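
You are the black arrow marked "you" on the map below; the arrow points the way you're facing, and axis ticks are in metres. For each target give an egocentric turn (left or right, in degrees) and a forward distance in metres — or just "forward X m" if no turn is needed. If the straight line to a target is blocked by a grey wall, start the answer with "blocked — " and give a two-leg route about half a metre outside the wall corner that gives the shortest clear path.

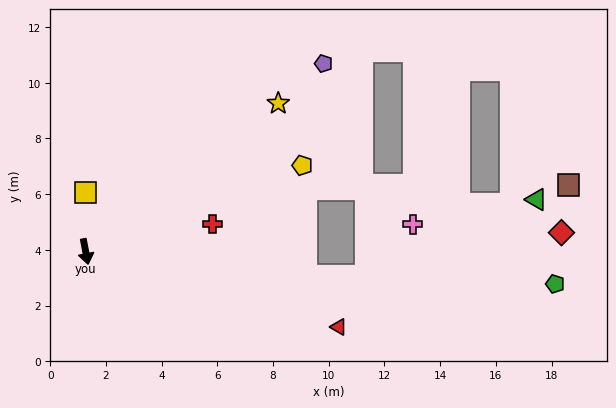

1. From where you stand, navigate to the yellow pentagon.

turn left 101°, forward 8.4 m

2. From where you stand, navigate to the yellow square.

turn left 169°, forward 2.1 m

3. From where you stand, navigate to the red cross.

turn left 91°, forward 4.7 m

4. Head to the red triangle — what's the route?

turn left 63°, forward 9.5 m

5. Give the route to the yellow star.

turn left 117°, forward 8.7 m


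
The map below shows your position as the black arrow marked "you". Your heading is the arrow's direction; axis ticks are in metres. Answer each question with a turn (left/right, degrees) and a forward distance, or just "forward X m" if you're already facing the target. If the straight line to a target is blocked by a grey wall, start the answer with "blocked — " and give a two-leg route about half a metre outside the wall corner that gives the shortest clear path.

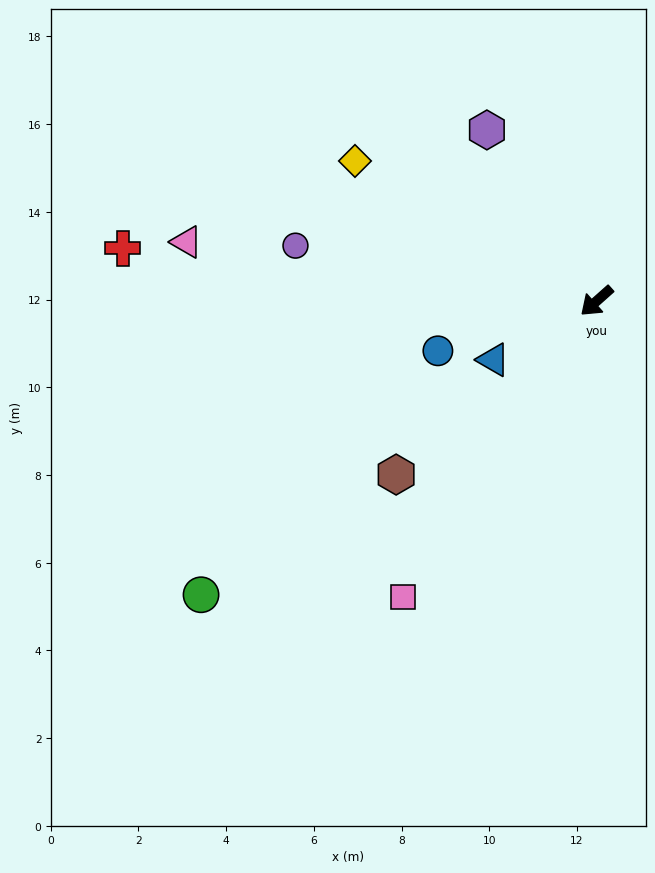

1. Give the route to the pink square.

turn left 15°, forward 8.1 m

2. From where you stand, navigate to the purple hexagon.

turn right 99°, forward 4.6 m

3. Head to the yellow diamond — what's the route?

turn right 72°, forward 6.4 m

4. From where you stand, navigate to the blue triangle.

turn right 12°, forward 2.7 m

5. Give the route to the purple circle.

turn right 52°, forward 7.0 m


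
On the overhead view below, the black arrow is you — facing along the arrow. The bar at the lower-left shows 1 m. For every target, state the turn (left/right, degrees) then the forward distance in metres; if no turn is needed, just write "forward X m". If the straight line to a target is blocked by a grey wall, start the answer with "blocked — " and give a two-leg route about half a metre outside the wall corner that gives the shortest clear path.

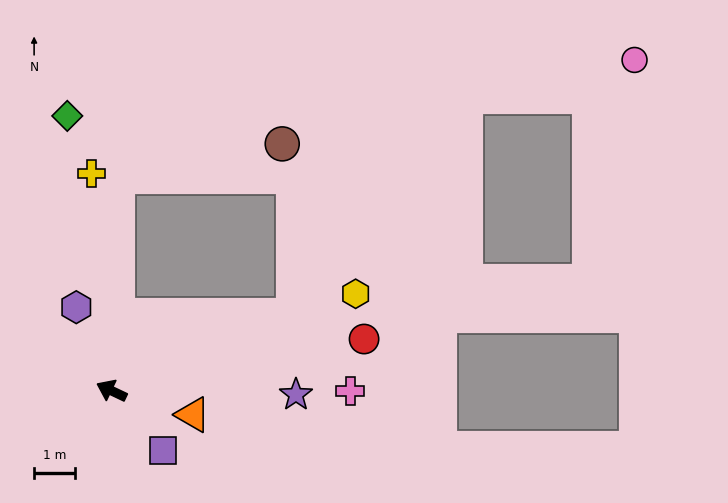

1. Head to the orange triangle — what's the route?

turn right 171°, forward 2.1 m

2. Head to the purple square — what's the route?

turn left 156°, forward 1.9 m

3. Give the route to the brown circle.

blocked — turn right 66°, forward 5.3 m, then turn right 77°, forward 4.1 m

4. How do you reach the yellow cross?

turn right 59°, forward 5.4 m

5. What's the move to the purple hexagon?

turn right 42°, forward 2.2 m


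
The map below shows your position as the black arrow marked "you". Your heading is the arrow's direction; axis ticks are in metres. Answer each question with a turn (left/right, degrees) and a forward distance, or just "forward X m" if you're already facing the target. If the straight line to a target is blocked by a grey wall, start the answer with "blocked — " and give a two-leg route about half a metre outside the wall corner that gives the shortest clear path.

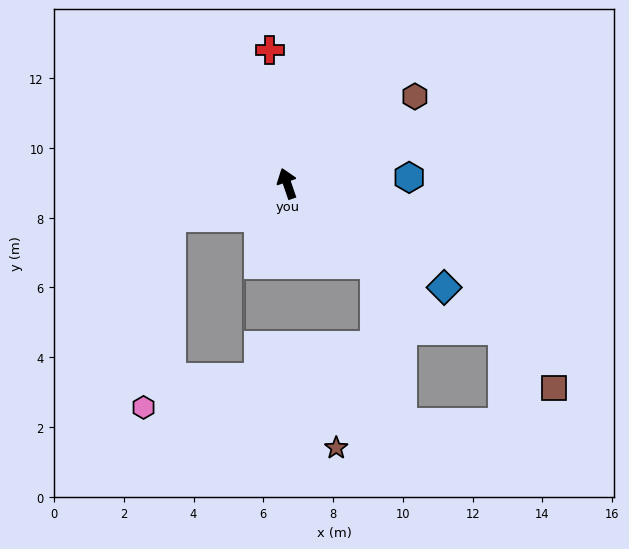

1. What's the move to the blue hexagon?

turn right 106°, forward 3.5 m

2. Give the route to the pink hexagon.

blocked — turn left 87°, forward 3.4 m, then turn left 66°, forward 5.5 m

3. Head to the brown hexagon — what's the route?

turn right 75°, forward 4.4 m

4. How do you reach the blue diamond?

turn right 142°, forward 5.4 m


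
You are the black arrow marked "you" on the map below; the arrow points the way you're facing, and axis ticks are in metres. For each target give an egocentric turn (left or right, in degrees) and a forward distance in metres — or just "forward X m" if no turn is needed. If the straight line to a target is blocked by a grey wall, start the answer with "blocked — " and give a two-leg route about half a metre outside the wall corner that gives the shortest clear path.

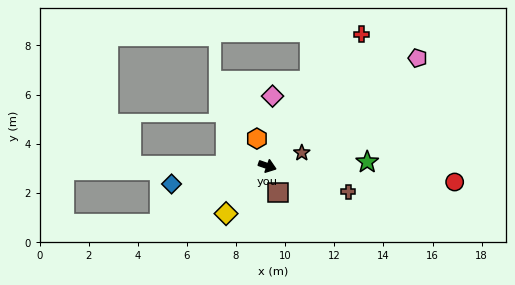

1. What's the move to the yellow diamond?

turn right 112°, forward 2.6 m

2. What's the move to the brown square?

turn right 49°, forward 1.2 m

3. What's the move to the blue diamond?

turn right 150°, forward 4.0 m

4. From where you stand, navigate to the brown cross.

forward 3.5 m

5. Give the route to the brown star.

turn left 40°, forward 1.5 m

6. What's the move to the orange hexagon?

turn left 130°, forward 1.2 m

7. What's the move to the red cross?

turn left 74°, forward 6.6 m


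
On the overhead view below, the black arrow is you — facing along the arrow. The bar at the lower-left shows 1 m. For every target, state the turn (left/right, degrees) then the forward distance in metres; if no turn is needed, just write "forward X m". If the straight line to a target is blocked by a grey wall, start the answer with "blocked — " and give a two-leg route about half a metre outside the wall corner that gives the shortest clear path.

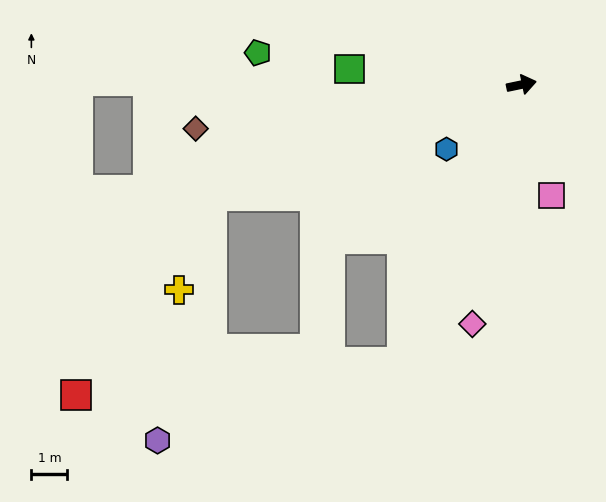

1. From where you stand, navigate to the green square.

turn left 163°, forward 4.8 m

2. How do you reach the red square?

blocked — turn right 172°, forward 9.2 m, then turn left 36°, forward 6.7 m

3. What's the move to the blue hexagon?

turn right 151°, forward 2.7 m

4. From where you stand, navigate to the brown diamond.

turn left 176°, forward 9.1 m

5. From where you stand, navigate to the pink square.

turn right 87°, forward 3.2 m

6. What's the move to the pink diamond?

turn right 113°, forward 6.8 m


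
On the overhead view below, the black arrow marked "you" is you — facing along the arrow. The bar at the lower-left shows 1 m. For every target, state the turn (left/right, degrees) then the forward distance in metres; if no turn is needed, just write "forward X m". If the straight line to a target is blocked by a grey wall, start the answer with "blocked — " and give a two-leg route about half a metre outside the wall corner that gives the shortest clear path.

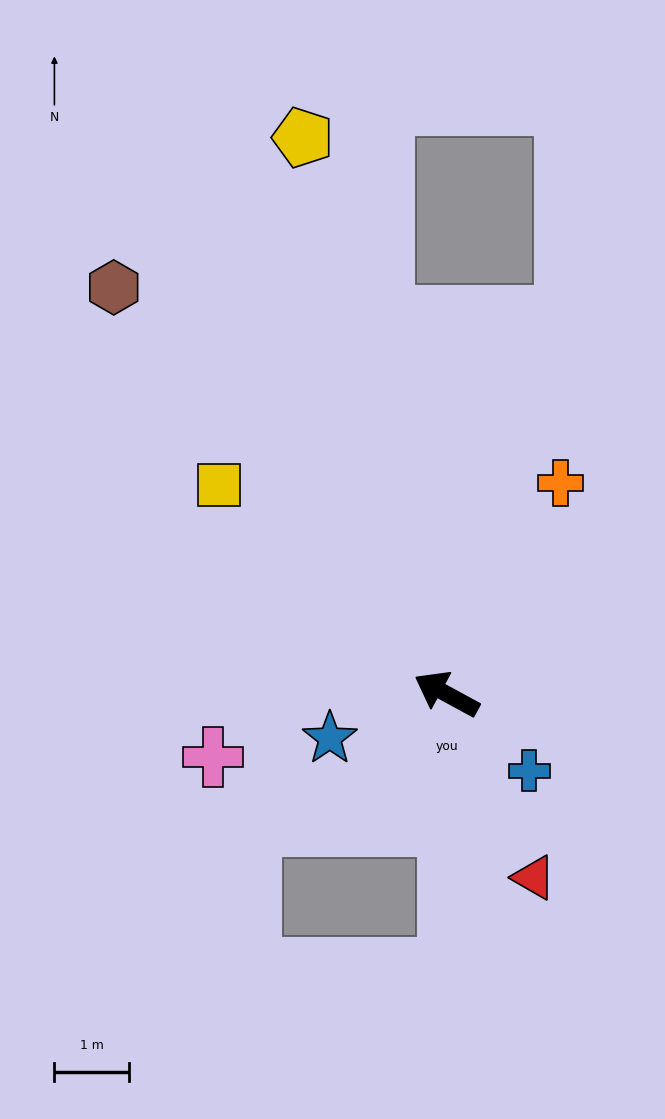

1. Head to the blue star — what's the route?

turn left 49°, forward 1.7 m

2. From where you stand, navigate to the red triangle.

turn left 144°, forward 2.7 m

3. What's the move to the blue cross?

turn left 166°, forward 1.5 m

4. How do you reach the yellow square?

turn right 14°, forward 4.2 m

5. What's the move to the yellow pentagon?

turn right 47°, forward 7.7 m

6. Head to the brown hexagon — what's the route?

turn right 22°, forward 7.1 m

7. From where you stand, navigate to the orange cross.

turn right 90°, forward 3.2 m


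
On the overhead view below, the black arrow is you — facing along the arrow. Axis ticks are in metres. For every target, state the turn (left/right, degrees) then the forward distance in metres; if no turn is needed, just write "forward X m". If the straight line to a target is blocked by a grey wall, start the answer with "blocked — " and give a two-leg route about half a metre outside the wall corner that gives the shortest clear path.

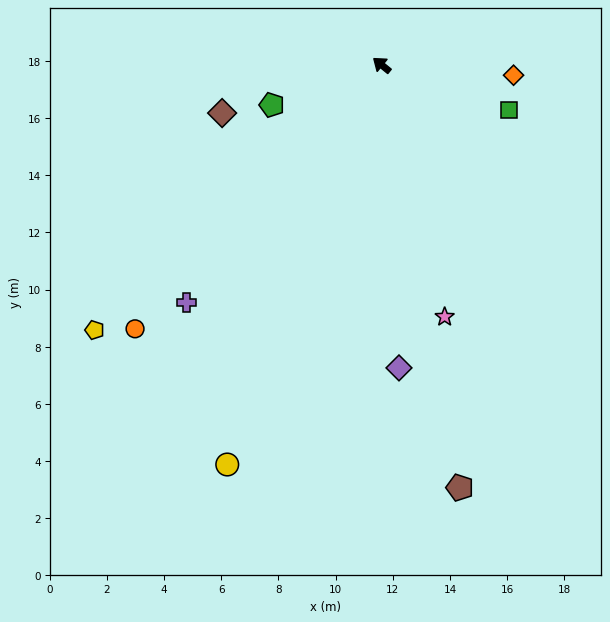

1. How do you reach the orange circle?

turn left 86°, forward 12.6 m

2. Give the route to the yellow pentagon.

turn left 82°, forward 13.7 m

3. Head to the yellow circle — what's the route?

turn left 108°, forward 15.0 m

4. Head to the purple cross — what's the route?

turn left 90°, forward 10.8 m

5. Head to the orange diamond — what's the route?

turn right 145°, forward 4.6 m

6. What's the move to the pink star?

turn left 143°, forward 9.1 m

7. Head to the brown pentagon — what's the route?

turn left 140°, forward 15.0 m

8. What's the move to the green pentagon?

turn left 59°, forward 4.1 m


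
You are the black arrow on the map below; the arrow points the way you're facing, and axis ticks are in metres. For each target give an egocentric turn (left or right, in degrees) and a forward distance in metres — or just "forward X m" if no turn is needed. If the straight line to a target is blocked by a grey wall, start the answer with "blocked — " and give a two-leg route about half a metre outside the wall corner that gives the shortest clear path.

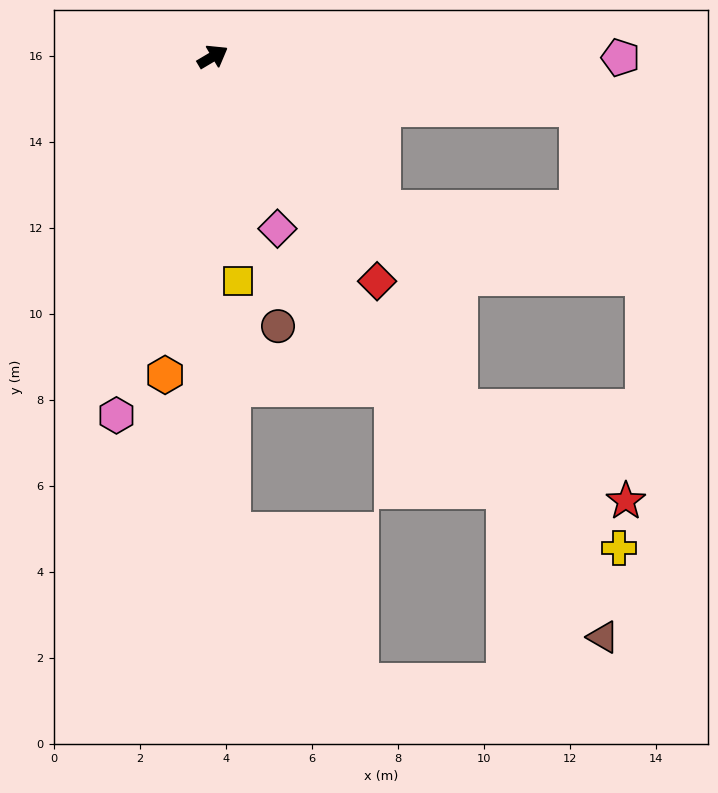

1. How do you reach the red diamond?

turn right 84°, forward 6.5 m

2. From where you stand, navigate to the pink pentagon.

turn right 31°, forward 9.5 m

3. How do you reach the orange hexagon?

turn right 129°, forward 7.5 m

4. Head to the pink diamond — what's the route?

turn right 100°, forward 4.3 m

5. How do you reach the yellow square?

turn right 114°, forward 5.2 m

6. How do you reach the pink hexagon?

turn right 136°, forward 8.6 m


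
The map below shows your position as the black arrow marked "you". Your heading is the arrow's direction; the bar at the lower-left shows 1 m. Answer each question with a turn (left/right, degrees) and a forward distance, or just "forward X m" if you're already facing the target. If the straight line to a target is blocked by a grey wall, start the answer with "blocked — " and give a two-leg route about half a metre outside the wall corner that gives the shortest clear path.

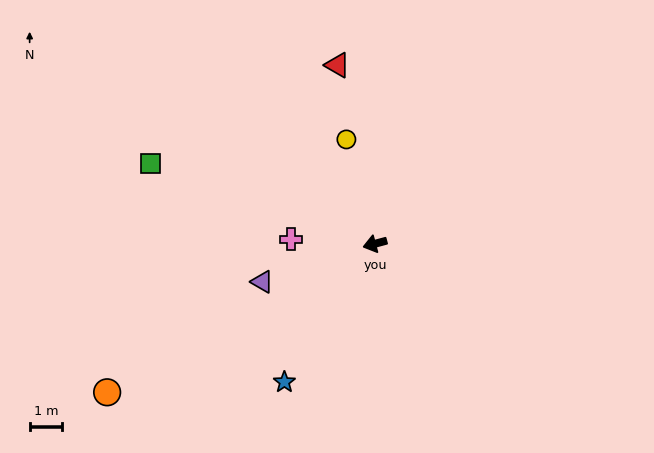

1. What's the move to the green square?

turn right 35°, forward 7.3 m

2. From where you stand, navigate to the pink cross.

turn right 18°, forward 2.6 m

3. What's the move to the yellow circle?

turn right 90°, forward 3.3 m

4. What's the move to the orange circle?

turn left 14°, forward 9.4 m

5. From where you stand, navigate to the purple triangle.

turn left 4°, forward 3.7 m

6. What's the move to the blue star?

turn left 42°, forward 5.1 m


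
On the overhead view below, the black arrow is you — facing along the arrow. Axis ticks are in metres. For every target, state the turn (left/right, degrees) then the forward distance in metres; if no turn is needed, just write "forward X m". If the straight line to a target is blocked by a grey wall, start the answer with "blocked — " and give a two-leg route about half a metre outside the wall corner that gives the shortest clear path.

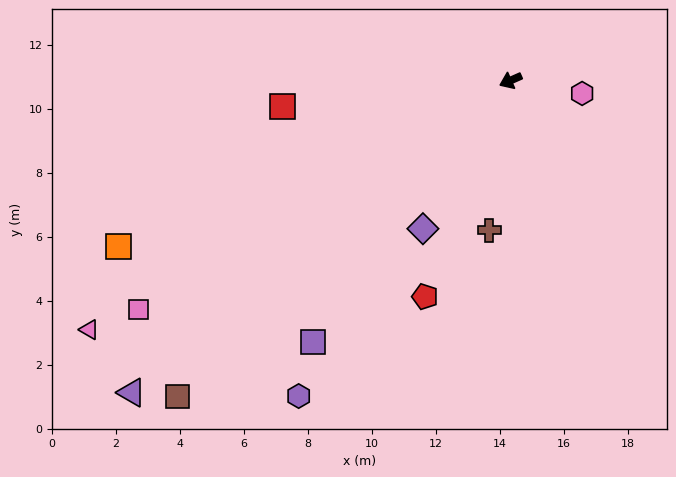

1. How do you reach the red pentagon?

turn left 45°, forward 7.3 m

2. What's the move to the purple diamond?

turn left 36°, forward 5.4 m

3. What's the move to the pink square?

turn left 8°, forward 13.6 m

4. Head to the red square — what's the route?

turn right 17°, forward 7.2 m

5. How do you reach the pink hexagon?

turn left 146°, forward 2.3 m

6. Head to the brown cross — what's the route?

turn left 58°, forward 4.7 m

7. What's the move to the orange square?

forward 13.3 m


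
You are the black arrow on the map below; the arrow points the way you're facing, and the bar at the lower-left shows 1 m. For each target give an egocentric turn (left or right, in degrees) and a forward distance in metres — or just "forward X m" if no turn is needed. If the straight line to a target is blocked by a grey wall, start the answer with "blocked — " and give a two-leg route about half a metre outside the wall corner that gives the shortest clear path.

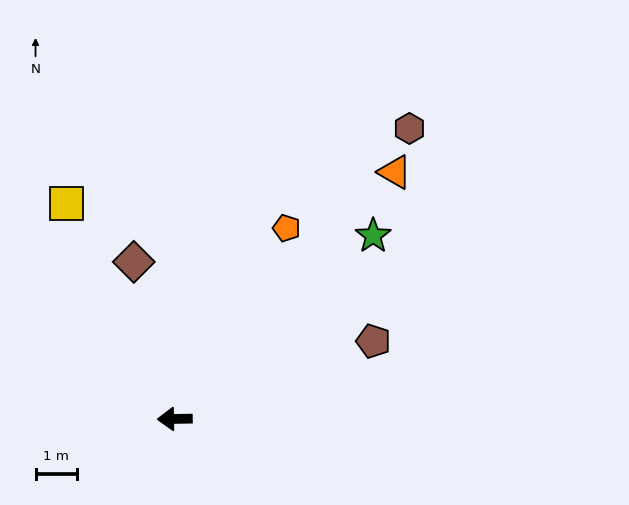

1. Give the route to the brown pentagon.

turn right 160°, forward 5.1 m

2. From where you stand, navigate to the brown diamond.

turn right 76°, forward 3.9 m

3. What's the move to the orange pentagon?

turn right 121°, forward 5.3 m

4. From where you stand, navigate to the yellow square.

turn right 64°, forward 5.8 m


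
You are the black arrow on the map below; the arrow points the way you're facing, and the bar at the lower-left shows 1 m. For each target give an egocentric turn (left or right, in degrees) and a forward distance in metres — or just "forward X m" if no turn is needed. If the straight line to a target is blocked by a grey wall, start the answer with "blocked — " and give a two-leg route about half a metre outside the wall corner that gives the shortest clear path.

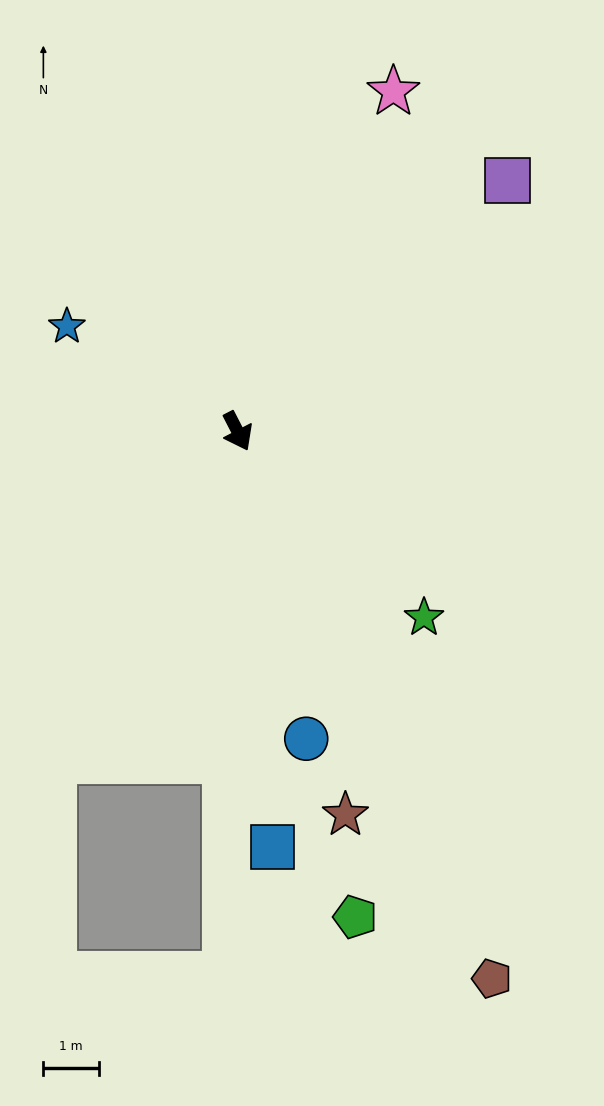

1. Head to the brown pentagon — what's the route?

turn right 2°, forward 10.8 m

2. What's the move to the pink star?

turn left 128°, forward 6.7 m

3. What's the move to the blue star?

turn right 149°, forward 3.6 m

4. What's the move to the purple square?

turn left 106°, forward 6.6 m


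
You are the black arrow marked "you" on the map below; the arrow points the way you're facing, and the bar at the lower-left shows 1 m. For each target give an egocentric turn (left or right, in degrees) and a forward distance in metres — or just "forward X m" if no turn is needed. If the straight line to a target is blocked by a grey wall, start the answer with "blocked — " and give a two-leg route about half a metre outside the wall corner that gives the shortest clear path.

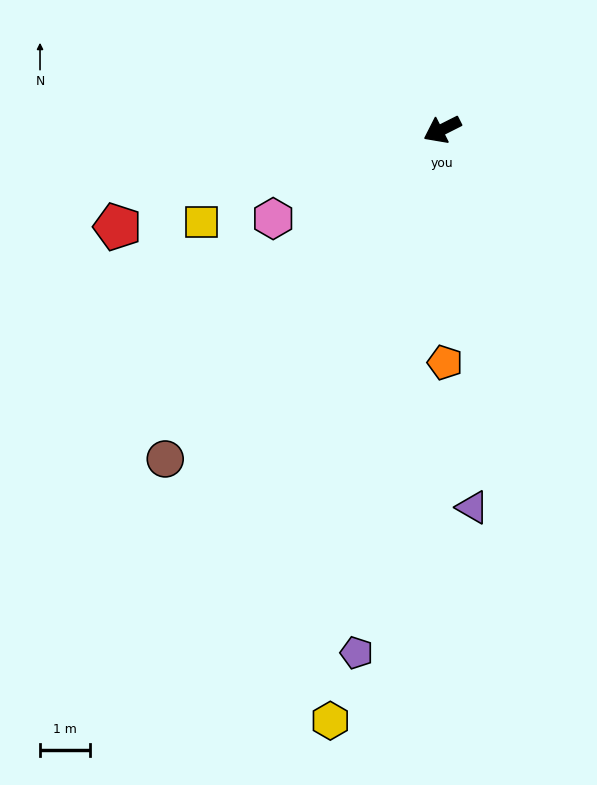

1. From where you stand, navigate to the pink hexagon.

forward 3.8 m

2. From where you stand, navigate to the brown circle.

turn left 23°, forward 8.6 m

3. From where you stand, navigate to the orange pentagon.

turn left 64°, forward 4.6 m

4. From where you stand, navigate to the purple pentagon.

turn left 54°, forward 10.5 m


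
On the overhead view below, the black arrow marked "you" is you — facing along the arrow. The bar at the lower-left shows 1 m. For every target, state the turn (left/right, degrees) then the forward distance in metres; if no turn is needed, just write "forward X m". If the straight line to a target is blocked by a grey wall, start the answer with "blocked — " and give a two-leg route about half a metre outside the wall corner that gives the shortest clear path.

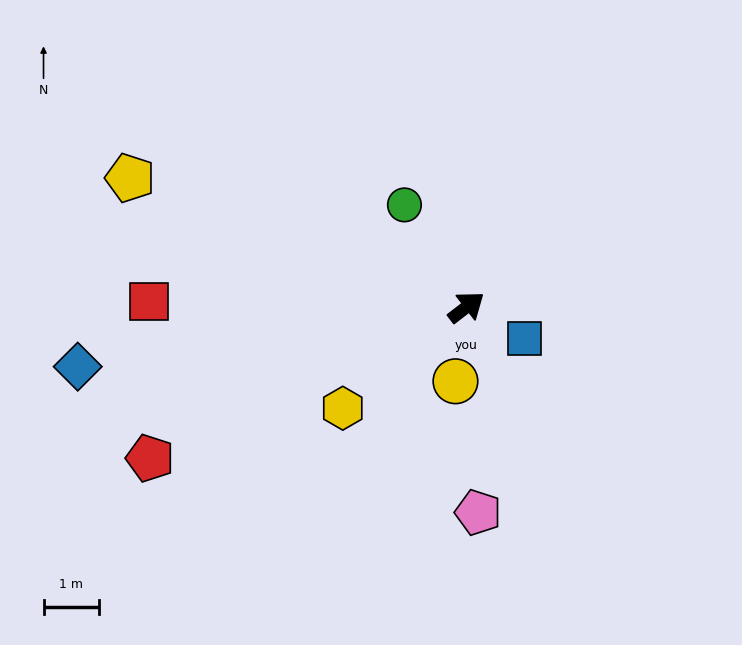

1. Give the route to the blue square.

turn right 66°, forward 1.2 m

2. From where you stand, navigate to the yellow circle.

turn right 136°, forward 1.3 m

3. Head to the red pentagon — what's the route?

turn left 168°, forward 6.3 m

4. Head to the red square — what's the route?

turn left 141°, forward 5.7 m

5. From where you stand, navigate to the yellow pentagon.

turn left 121°, forward 6.4 m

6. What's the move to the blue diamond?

turn left 151°, forward 7.0 m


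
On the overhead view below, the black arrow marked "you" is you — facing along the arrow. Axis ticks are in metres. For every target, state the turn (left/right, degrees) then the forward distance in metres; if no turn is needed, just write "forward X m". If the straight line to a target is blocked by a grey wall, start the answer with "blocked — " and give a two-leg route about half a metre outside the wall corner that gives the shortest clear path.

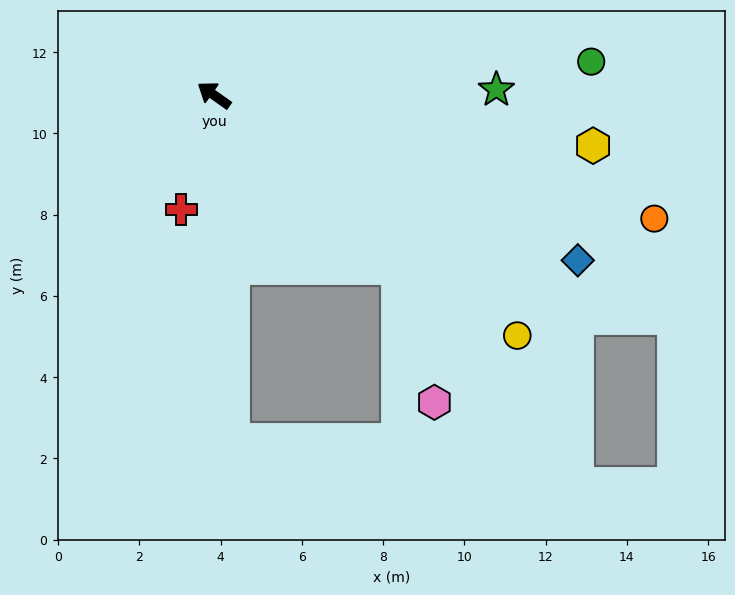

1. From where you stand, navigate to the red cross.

turn left 109°, forward 2.9 m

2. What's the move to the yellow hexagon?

turn right 152°, forward 9.4 m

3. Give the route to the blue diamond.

turn right 169°, forward 9.8 m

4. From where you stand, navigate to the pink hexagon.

blocked — turn left 172°, forward 6.2 m, then turn right 32°, forward 3.4 m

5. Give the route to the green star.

turn right 144°, forward 7.0 m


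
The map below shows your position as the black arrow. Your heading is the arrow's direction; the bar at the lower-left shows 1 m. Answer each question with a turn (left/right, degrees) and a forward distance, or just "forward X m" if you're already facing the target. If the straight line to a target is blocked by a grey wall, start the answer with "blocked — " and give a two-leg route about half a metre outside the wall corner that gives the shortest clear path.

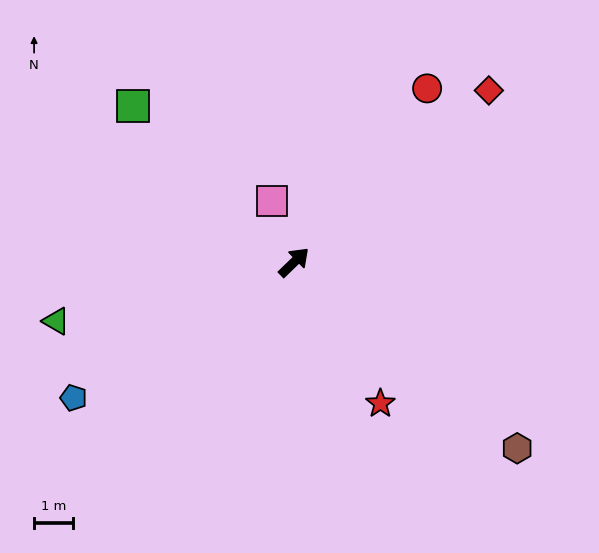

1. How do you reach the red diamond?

turn right 3°, forward 6.6 m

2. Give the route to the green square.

turn left 92°, forward 5.7 m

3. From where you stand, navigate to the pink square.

turn left 66°, forward 1.6 m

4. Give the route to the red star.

turn right 103°, forward 4.2 m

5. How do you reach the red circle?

turn left 8°, forward 5.6 m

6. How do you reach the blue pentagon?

turn left 168°, forward 6.6 m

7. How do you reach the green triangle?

turn left 150°, forward 6.2 m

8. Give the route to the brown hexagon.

turn right 84°, forward 7.4 m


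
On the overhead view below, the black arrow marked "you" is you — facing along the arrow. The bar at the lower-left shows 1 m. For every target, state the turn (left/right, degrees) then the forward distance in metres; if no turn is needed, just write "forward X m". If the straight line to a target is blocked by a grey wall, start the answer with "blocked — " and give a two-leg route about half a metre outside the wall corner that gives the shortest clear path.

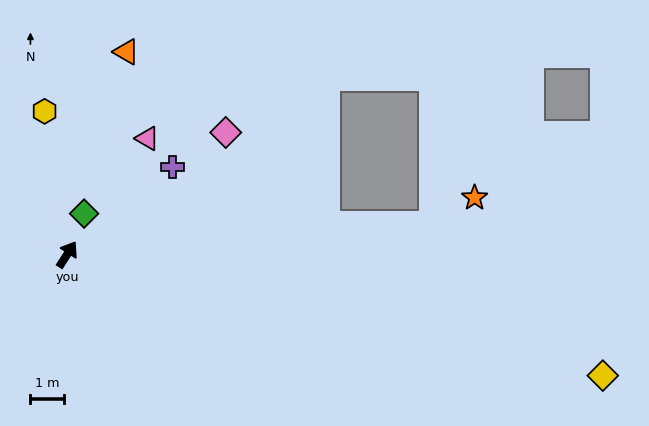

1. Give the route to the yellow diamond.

turn right 70°, forward 16.3 m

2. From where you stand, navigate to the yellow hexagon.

turn left 42°, forward 4.3 m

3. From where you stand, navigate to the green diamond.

turn left 10°, forward 1.3 m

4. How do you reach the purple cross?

turn right 18°, forward 4.1 m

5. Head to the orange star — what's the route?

blocked — turn right 53°, forward 10.9 m, then turn left 29°, forward 1.5 m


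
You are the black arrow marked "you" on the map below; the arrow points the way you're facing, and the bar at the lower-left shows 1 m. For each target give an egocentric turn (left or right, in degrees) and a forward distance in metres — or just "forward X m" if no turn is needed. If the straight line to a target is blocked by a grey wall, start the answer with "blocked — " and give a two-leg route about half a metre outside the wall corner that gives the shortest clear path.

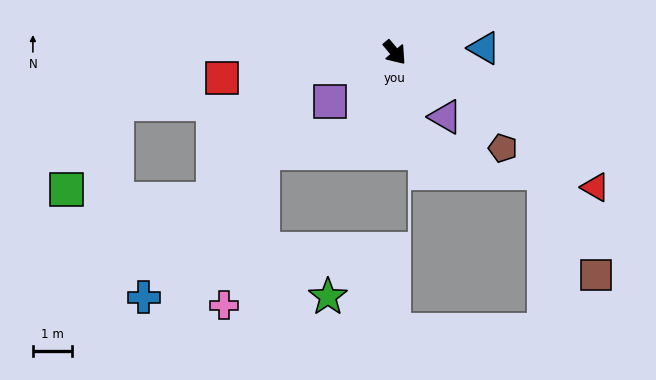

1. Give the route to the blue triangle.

turn left 53°, forward 2.3 m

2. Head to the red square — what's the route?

turn right 122°, forward 4.5 m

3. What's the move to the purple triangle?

forward 2.1 m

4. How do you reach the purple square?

turn right 93°, forward 2.1 m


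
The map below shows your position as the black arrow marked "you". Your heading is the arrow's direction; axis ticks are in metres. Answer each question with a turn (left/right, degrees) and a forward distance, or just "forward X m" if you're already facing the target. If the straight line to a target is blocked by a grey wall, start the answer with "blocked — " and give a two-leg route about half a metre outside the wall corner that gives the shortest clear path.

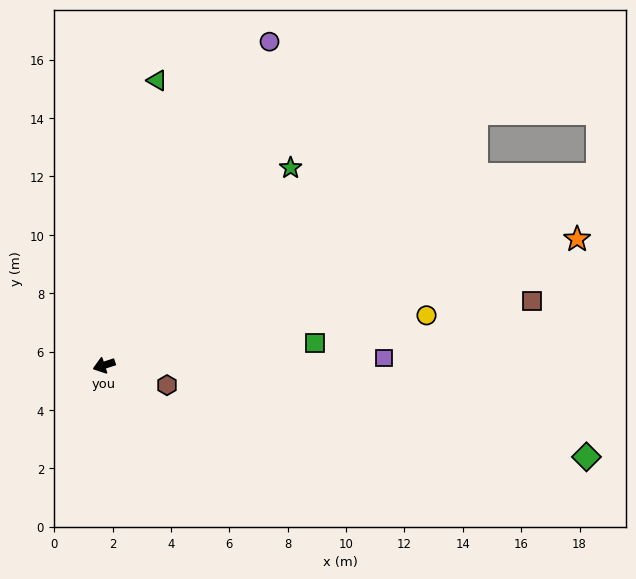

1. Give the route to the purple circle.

turn right 135°, forward 12.5 m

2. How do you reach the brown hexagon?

turn left 144°, forward 2.3 m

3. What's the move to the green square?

turn left 168°, forward 7.3 m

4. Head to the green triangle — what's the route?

turn right 119°, forward 9.9 m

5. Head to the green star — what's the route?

turn right 151°, forward 9.3 m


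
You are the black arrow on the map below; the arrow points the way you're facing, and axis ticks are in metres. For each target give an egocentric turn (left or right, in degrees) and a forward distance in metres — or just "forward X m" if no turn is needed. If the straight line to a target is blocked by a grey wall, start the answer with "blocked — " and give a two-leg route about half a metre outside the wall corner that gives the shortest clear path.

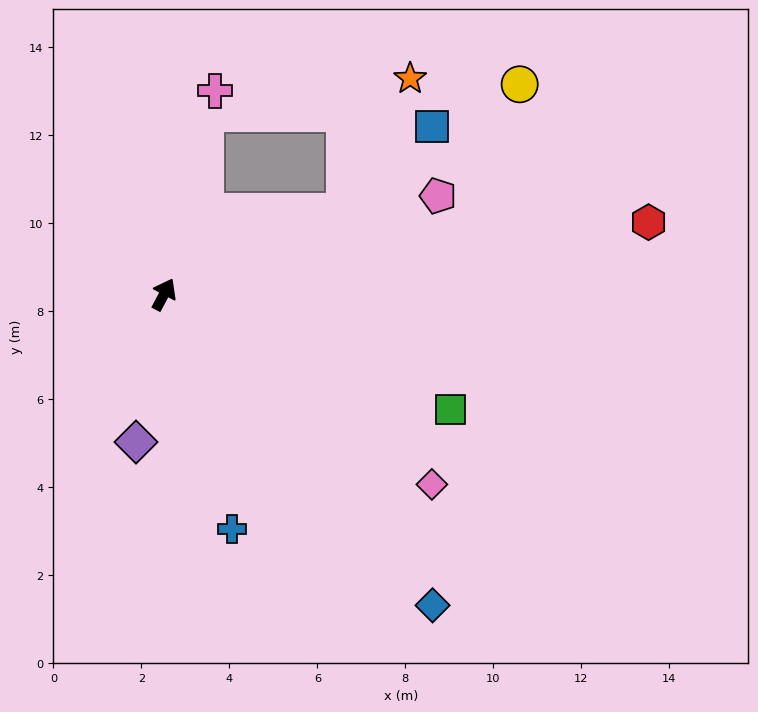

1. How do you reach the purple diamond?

turn right 163°, forward 3.4 m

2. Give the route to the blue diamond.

turn right 111°, forward 9.3 m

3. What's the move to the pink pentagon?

turn right 42°, forward 6.6 m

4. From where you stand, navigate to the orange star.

blocked — turn right 37°, forward 4.5 m, then turn left 39°, forward 3.4 m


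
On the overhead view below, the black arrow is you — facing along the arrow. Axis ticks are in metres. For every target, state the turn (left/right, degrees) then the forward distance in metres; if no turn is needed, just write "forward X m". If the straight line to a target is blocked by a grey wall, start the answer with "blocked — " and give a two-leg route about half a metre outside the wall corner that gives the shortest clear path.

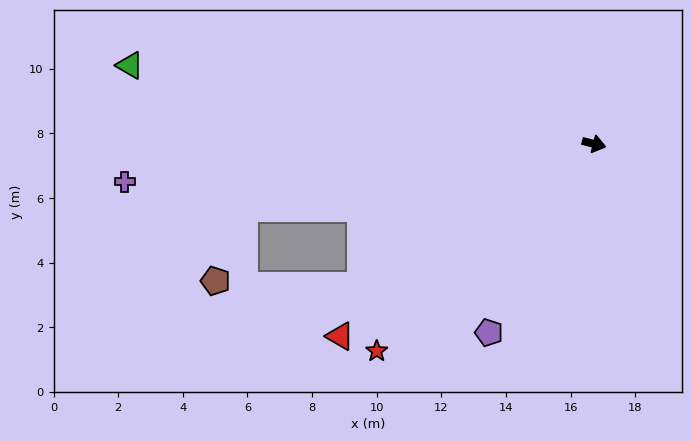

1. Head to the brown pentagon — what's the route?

blocked — turn right 155°, forward 11.0 m, then turn left 57°, forward 2.4 m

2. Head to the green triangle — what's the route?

turn right 175°, forward 14.6 m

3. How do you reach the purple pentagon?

turn right 105°, forward 6.7 m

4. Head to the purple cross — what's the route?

turn right 161°, forward 14.6 m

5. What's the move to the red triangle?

turn right 129°, forward 9.9 m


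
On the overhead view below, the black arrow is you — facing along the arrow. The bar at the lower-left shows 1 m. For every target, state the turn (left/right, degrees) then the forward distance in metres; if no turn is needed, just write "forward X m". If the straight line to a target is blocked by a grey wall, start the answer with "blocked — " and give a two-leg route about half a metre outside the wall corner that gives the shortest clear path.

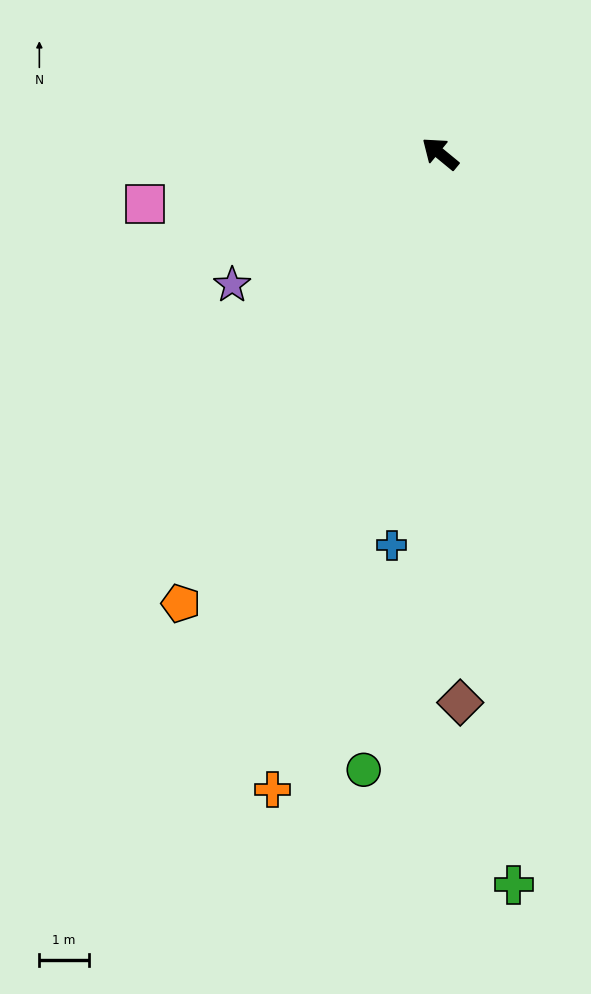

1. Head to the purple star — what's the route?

turn left 72°, forward 5.0 m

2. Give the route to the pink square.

turn left 49°, forward 6.1 m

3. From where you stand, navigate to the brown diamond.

turn left 132°, forward 11.1 m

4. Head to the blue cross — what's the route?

turn left 122°, forward 8.0 m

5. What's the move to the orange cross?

turn left 115°, forward 13.3 m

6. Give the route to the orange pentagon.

turn left 99°, forward 10.5 m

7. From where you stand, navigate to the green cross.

turn left 135°, forward 14.9 m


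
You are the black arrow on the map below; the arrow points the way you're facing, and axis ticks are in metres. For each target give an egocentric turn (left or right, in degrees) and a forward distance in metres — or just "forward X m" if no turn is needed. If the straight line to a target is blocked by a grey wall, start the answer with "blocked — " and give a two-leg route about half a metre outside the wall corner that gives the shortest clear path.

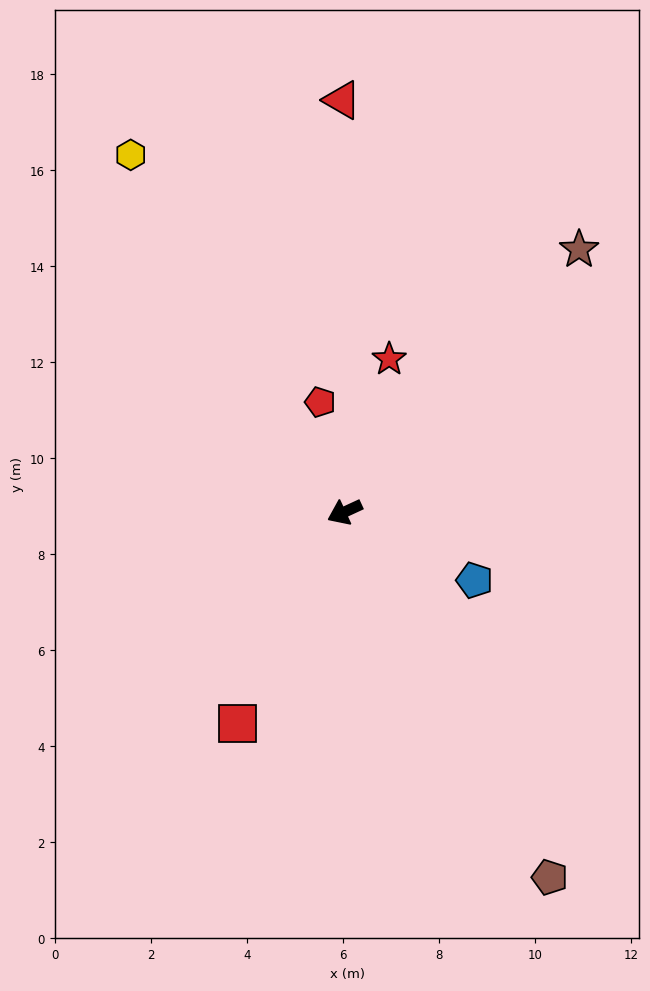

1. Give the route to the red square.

turn left 38°, forward 4.9 m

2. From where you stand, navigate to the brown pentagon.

turn left 95°, forward 8.7 m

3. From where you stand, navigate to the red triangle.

turn right 114°, forward 8.6 m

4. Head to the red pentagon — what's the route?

turn right 102°, forward 2.3 m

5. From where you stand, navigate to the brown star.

turn right 157°, forward 7.3 m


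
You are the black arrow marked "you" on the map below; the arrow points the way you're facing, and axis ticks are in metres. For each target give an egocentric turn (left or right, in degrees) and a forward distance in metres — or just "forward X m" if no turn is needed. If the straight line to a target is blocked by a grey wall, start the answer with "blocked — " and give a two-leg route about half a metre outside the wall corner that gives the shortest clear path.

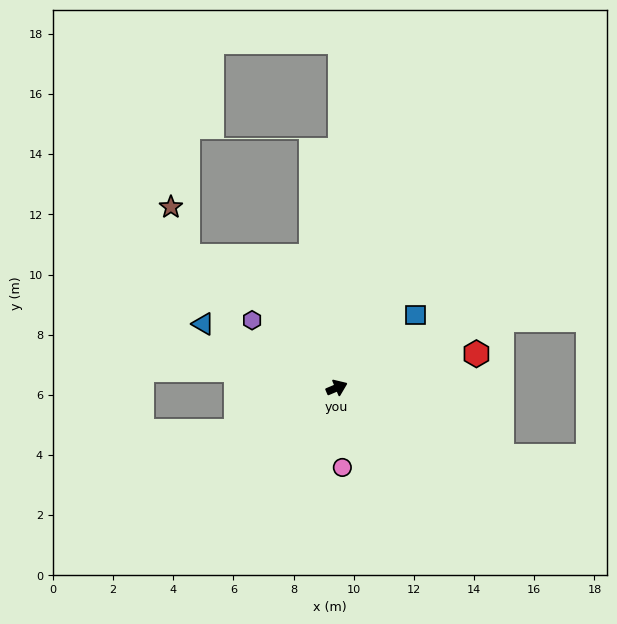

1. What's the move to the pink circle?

turn right 109°, forward 2.7 m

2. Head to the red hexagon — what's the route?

turn right 9°, forward 4.8 m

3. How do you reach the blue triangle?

turn left 131°, forward 4.9 m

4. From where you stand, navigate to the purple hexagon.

turn left 118°, forward 3.6 m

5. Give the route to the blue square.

turn left 20°, forward 3.6 m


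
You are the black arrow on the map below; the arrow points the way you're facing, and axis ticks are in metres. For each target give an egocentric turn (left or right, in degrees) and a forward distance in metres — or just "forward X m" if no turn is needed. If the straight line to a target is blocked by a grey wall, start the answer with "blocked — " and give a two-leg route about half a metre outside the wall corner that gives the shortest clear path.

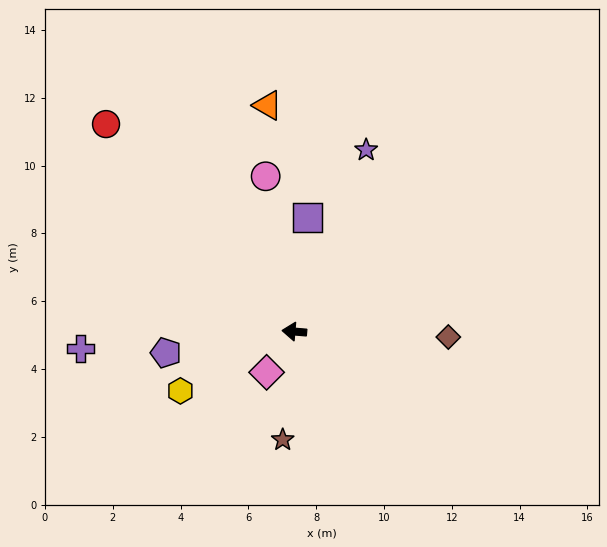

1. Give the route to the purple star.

turn right 107°, forward 5.8 m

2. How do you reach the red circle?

turn right 43°, forward 8.3 m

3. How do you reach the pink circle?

turn right 75°, forward 4.7 m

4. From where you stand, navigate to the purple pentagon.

turn left 14°, forward 3.8 m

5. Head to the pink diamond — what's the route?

turn left 61°, forward 1.5 m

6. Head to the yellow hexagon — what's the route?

turn left 32°, forward 3.8 m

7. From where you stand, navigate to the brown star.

turn left 89°, forward 3.2 m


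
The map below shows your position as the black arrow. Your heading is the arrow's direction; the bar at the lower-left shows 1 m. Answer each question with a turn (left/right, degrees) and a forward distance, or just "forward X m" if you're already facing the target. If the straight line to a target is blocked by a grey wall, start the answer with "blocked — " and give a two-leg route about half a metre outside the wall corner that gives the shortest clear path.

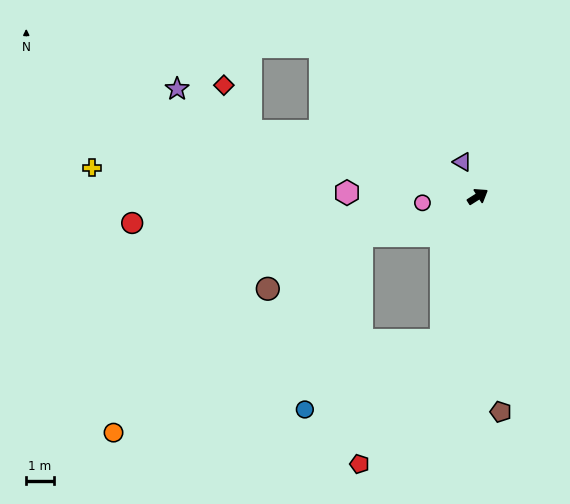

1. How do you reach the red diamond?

blocked — turn left 132°, forward 8.5 m, then turn right 44°, forward 1.9 m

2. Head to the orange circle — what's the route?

blocked — turn right 137°, forward 5.4 m, then turn right 60°, forward 12.3 m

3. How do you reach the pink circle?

turn left 154°, forward 2.0 m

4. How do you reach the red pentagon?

blocked — turn right 137°, forward 5.4 m, then turn right 19°, forward 5.4 m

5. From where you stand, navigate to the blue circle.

blocked — turn right 137°, forward 5.4 m, then turn right 48°, forward 5.5 m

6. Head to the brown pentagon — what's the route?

turn right 116°, forward 7.8 m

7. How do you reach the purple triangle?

turn left 82°, forward 1.4 m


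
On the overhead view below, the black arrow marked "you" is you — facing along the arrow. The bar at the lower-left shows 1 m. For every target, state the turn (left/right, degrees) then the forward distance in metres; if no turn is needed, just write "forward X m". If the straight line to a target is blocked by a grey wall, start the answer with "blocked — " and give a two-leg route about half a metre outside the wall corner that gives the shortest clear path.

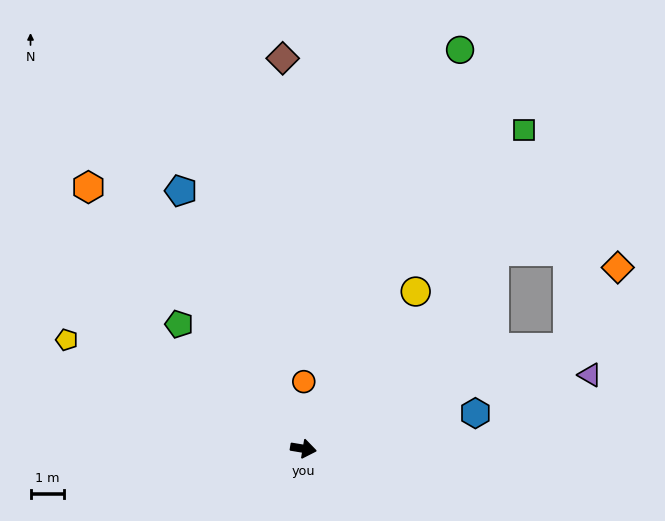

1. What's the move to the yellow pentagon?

turn left 165°, forward 7.7 m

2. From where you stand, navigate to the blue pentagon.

turn left 125°, forward 8.4 m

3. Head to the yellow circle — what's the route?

turn left 64°, forward 5.7 m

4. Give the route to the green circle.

turn left 78°, forward 12.6 m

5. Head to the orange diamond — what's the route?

blocked — turn left 30°, forward 8.3 m, then turn left 37°, forward 2.8 m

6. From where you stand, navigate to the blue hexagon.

turn left 21°, forward 5.2 m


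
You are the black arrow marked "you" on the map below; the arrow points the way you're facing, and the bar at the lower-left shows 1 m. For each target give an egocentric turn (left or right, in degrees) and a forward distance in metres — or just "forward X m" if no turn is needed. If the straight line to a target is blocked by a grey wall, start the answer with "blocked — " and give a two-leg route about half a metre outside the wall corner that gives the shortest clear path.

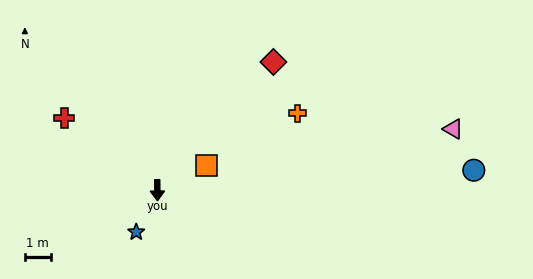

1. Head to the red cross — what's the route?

turn right 129°, forward 4.6 m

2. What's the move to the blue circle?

turn left 93°, forward 12.3 m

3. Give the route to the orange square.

turn left 116°, forward 2.1 m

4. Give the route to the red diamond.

turn left 137°, forward 6.7 m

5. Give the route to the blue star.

turn right 28°, forward 1.8 m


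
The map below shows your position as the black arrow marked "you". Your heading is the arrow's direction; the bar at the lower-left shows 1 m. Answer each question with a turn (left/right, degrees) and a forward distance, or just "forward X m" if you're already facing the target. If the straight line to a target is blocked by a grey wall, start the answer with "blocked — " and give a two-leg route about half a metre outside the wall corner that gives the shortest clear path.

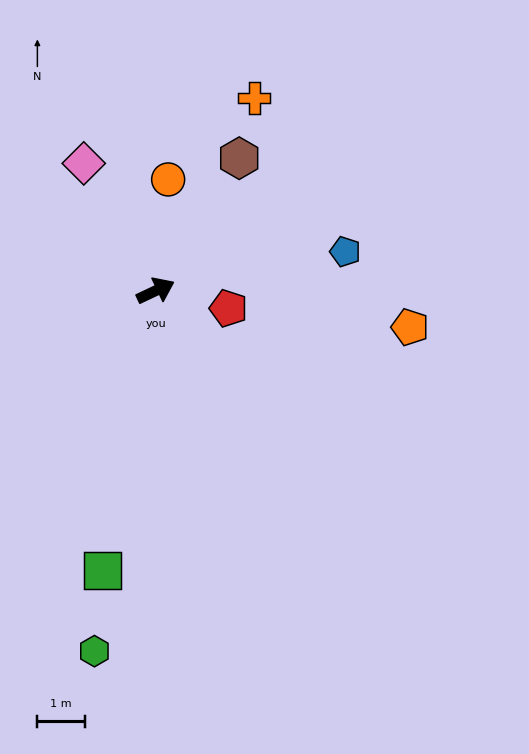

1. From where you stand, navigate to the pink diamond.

turn left 94°, forward 3.1 m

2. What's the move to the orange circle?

turn left 58°, forward 2.4 m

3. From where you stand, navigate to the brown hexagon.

turn left 32°, forward 3.3 m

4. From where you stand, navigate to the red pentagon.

turn right 39°, forward 1.6 m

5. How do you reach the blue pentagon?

turn right 14°, forward 4.1 m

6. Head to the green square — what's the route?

turn right 126°, forward 6.0 m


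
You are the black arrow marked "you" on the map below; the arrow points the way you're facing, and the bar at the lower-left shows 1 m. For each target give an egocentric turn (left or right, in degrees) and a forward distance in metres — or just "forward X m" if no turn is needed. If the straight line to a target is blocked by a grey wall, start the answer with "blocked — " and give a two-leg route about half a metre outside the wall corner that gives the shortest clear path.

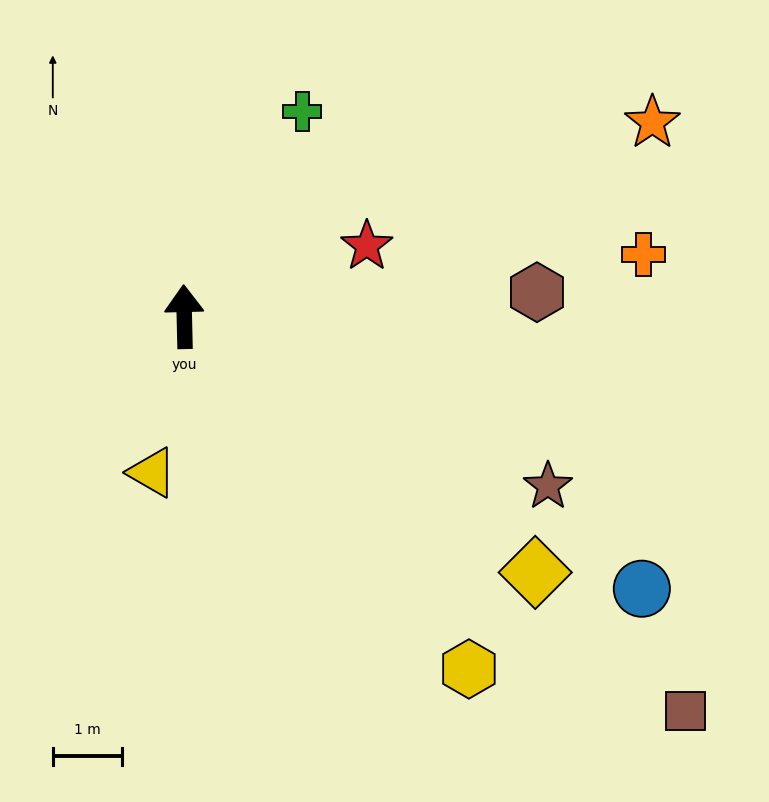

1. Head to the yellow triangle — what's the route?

turn left 167°, forward 2.3 m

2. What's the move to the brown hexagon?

turn right 87°, forward 5.1 m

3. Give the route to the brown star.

turn right 116°, forward 5.8 m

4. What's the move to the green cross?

turn right 31°, forward 3.4 m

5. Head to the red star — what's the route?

turn right 70°, forward 2.8 m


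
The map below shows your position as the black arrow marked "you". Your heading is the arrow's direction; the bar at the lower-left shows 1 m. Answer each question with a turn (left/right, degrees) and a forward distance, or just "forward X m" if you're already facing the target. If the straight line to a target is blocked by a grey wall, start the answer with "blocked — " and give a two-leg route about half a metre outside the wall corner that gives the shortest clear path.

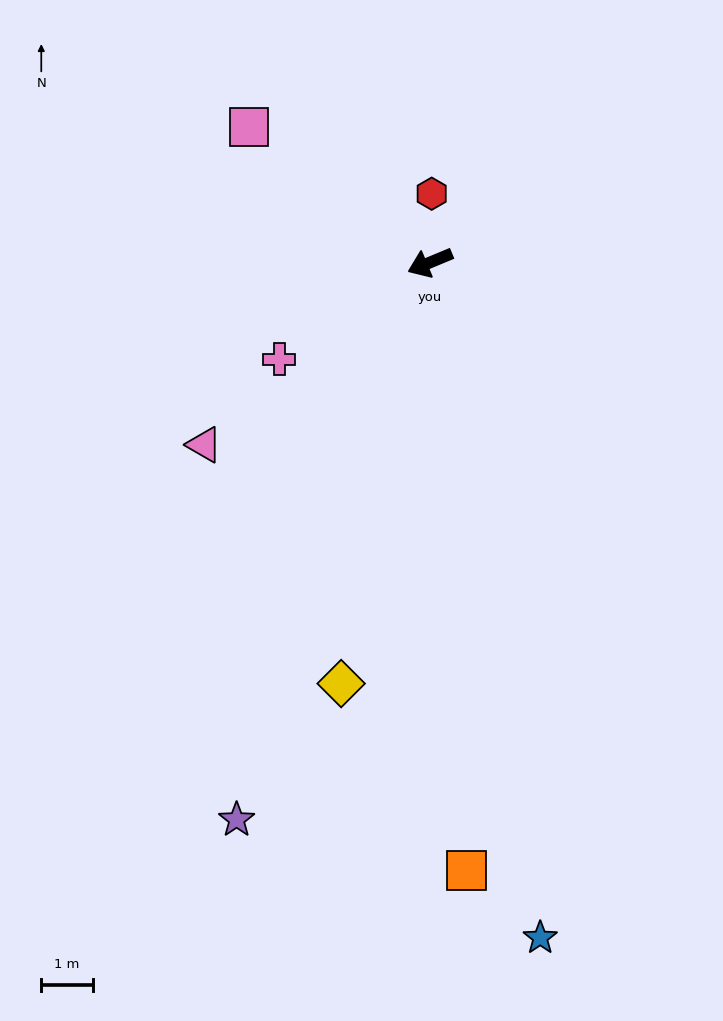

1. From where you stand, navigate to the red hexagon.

turn right 114°, forward 1.3 m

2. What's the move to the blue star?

turn left 77°, forward 13.3 m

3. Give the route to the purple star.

turn left 48°, forward 11.5 m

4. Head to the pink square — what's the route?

turn right 59°, forward 4.4 m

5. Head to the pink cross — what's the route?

turn left 10°, forward 3.5 m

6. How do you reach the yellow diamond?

turn left 56°, forward 8.4 m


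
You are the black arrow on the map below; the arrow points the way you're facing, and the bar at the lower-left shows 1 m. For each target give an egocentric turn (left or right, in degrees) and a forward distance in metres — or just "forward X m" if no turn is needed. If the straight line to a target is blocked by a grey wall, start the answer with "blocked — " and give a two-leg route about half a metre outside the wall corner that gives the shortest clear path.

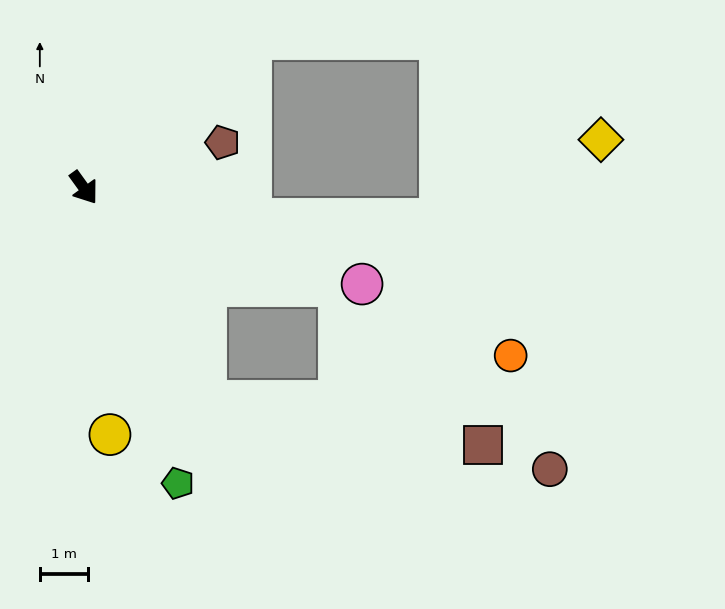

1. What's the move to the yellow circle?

turn right 30°, forward 5.1 m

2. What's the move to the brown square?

blocked — turn right 6°, forward 5.1 m, then turn left 51°, forward 5.8 m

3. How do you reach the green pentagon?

turn right 18°, forward 6.4 m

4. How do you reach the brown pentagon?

turn left 72°, forward 3.0 m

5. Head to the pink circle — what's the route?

turn left 35°, forward 6.1 m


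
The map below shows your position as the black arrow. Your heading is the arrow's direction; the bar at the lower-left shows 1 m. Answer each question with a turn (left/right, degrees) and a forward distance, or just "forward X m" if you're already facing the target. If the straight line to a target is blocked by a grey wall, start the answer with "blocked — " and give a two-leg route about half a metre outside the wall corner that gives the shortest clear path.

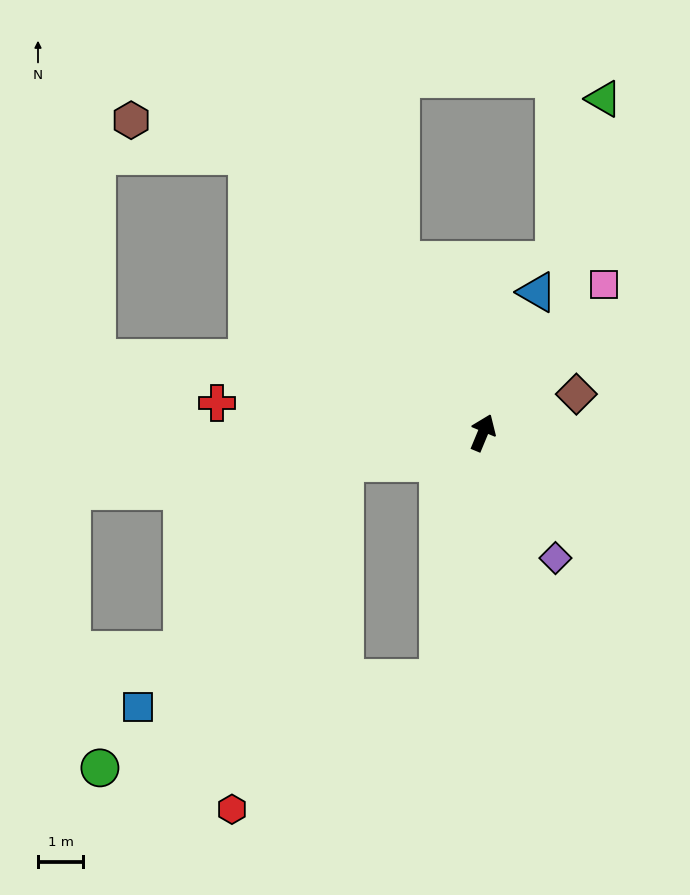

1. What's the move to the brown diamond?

turn right 45°, forward 2.2 m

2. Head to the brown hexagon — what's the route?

blocked — turn left 63°, forward 8.0 m, then turn left 33°, forward 2.7 m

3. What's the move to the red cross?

turn left 106°, forward 5.9 m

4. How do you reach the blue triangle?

forward 3.3 m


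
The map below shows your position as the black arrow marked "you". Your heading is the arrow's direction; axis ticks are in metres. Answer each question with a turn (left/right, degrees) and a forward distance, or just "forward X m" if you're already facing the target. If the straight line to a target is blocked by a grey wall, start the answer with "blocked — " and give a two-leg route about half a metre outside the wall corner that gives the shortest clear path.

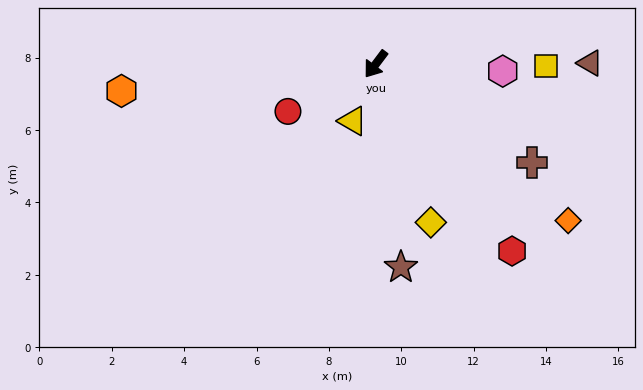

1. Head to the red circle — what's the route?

turn right 25°, forward 2.8 m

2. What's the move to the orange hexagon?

turn right 47°, forward 7.1 m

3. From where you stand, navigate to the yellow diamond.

turn left 56°, forward 4.6 m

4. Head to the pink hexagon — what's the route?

turn left 124°, forward 3.5 m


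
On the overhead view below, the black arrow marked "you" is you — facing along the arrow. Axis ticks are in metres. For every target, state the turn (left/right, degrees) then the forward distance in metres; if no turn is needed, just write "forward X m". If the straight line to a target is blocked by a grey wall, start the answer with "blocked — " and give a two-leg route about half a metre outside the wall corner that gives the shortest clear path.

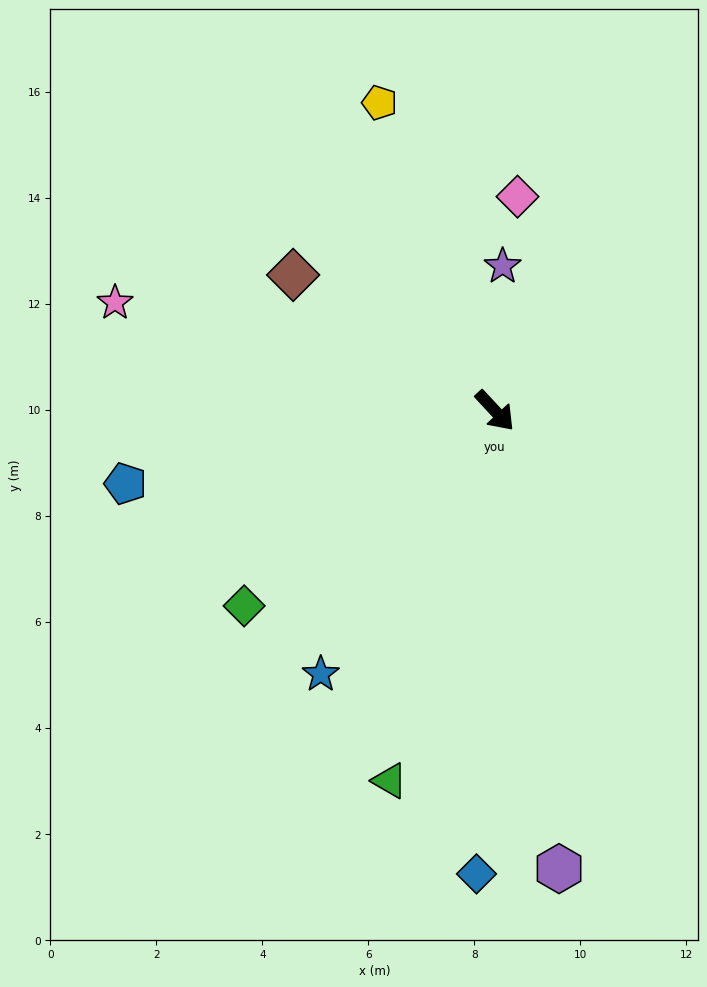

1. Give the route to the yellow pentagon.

turn left 158°, forward 6.2 m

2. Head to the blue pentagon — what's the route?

turn right 122°, forward 7.1 m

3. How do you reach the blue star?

turn right 76°, forward 6.0 m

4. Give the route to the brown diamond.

turn right 167°, forward 4.6 m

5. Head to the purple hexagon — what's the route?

turn right 35°, forward 8.7 m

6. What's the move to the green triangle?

turn right 59°, forward 7.3 m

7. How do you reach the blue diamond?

turn right 45°, forward 8.7 m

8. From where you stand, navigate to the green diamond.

turn right 95°, forward 6.0 m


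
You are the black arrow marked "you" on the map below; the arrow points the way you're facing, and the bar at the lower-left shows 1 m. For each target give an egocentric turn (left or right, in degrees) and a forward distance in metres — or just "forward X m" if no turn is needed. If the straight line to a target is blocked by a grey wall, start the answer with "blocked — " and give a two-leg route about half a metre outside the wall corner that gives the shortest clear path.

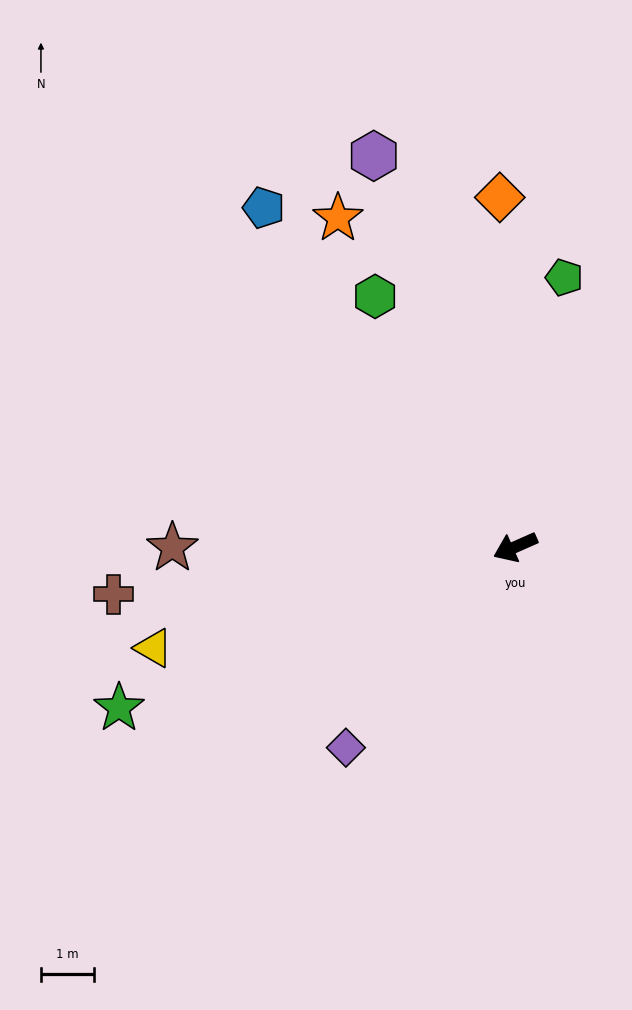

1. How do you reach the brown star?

turn right 24°, forward 6.5 m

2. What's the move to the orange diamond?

turn right 111°, forward 6.6 m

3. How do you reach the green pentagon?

turn right 124°, forward 5.2 m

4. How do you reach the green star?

forward 8.1 m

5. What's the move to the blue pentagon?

turn right 77°, forward 8.0 m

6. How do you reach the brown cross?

turn right 17°, forward 7.7 m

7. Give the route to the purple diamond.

turn left 26°, forward 5.0 m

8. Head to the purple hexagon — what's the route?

turn right 94°, forward 7.9 m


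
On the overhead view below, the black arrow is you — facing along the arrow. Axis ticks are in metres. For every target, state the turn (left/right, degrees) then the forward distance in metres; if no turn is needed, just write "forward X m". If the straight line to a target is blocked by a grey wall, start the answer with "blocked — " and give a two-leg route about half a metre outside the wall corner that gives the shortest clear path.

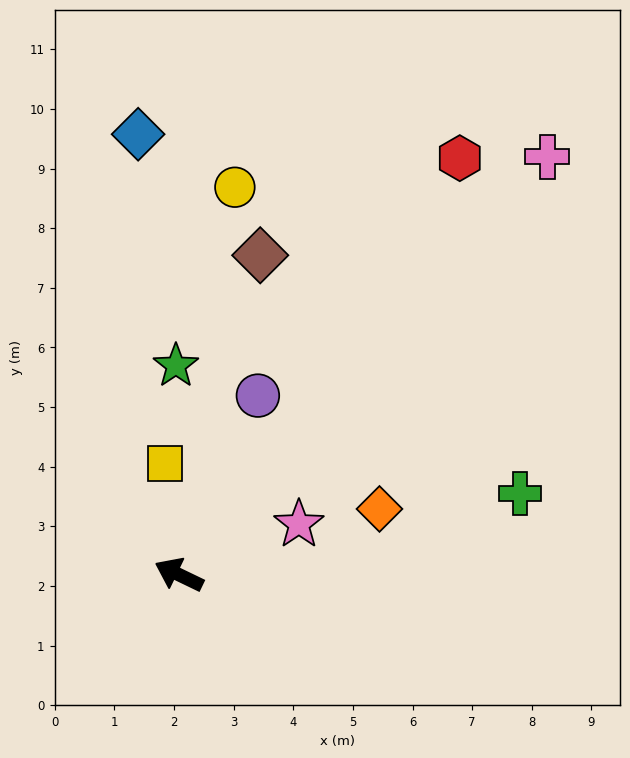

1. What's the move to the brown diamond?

turn right 79°, forward 5.5 m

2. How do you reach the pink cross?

turn right 106°, forward 9.3 m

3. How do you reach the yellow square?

turn right 57°, forward 1.9 m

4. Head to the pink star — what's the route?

turn right 131°, forward 2.2 m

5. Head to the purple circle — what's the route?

turn right 88°, forward 3.3 m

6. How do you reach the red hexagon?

turn right 98°, forward 8.4 m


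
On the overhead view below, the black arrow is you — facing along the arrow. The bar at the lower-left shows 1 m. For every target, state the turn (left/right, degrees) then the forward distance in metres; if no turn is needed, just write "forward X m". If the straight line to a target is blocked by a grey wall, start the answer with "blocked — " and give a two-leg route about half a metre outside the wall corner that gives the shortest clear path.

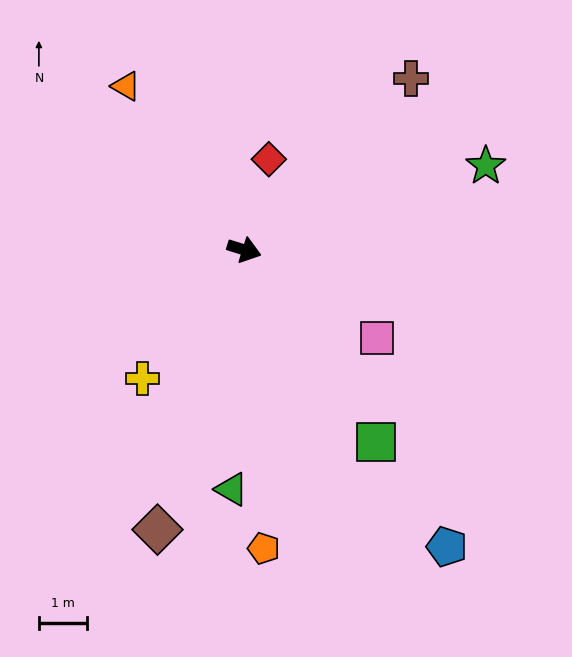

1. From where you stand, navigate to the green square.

turn right 38°, forward 4.8 m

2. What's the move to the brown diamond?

turn right 90°, forward 6.1 m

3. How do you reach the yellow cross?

turn right 111°, forward 3.4 m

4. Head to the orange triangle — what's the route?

turn left 143°, forward 4.2 m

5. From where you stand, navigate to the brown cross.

turn left 63°, forward 5.0 m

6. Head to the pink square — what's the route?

turn right 16°, forward 3.3 m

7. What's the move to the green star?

turn left 37°, forward 5.3 m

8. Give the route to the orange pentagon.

turn right 69°, forward 6.2 m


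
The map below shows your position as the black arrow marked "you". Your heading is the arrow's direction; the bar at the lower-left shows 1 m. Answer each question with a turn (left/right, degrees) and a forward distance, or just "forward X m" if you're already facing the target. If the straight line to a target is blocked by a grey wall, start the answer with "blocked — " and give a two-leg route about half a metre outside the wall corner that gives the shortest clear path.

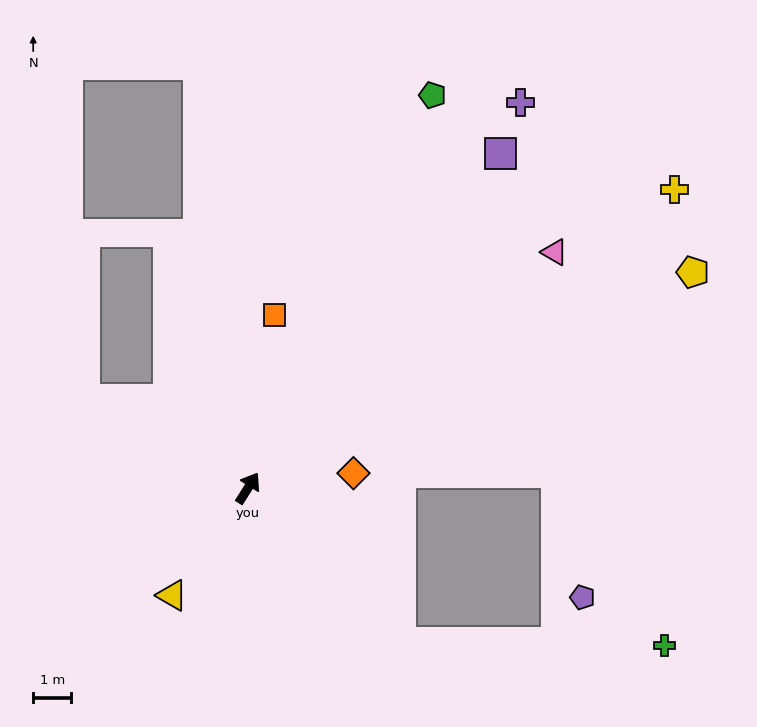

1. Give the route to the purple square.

turn right 5°, forward 11.0 m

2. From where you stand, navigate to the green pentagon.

turn left 7°, forward 11.4 m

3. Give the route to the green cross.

blocked — turn right 103°, forward 5.7 m, then turn left 45°, forward 6.9 m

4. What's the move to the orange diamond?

turn right 50°, forward 2.8 m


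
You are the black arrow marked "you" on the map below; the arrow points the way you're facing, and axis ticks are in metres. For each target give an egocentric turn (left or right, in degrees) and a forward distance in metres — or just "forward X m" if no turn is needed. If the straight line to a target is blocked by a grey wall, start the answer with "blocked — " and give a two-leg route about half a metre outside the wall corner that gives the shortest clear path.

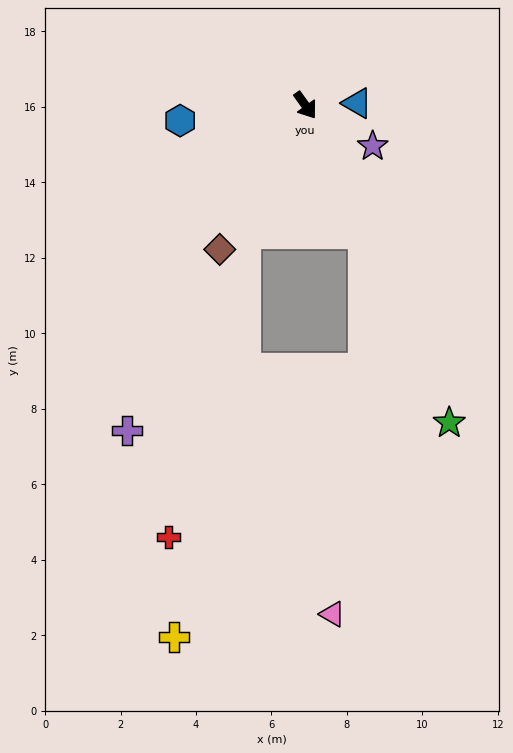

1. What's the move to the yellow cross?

blocked — turn right 61°, forward 3.7 m, then turn left 15°, forward 10.9 m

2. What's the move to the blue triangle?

turn left 57°, forward 1.4 m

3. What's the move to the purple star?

turn left 23°, forward 2.1 m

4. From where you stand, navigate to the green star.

turn right 11°, forward 9.2 m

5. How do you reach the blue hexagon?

turn right 119°, forward 3.3 m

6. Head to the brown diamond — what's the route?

turn right 66°, forward 4.4 m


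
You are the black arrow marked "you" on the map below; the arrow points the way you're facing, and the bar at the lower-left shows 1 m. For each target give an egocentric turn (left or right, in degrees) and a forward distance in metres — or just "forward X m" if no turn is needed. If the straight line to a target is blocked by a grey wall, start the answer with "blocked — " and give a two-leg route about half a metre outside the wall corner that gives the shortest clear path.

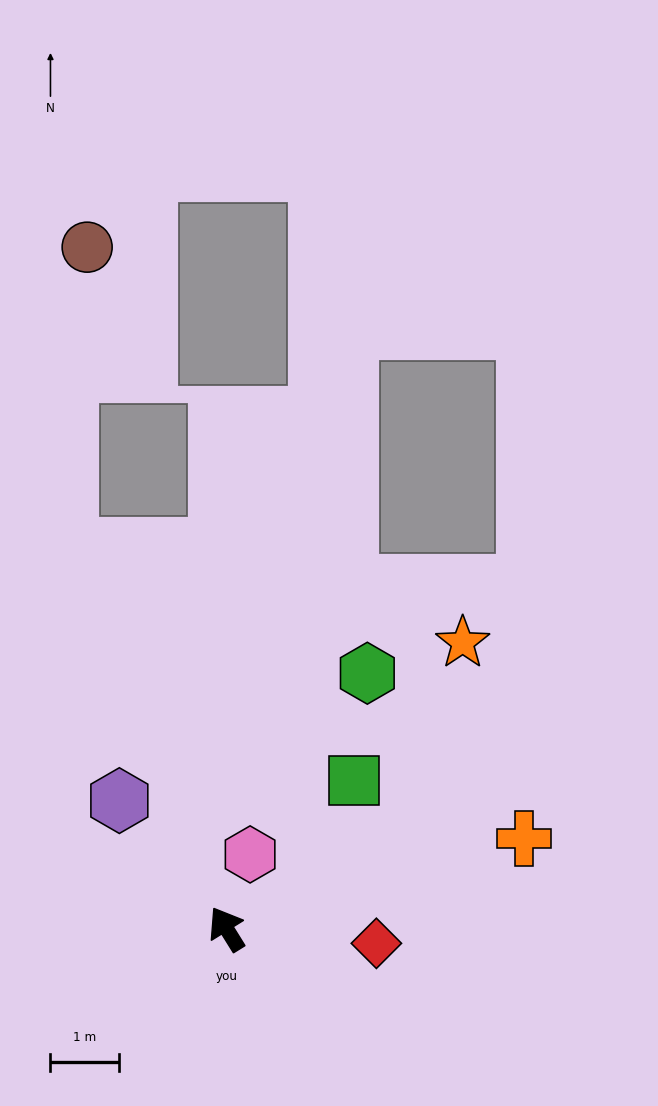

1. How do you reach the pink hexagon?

turn right 49°, forward 1.1 m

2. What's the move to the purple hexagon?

turn left 8°, forward 2.5 m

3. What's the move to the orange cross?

turn right 105°, forward 4.6 m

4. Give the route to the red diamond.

turn right 127°, forward 2.2 m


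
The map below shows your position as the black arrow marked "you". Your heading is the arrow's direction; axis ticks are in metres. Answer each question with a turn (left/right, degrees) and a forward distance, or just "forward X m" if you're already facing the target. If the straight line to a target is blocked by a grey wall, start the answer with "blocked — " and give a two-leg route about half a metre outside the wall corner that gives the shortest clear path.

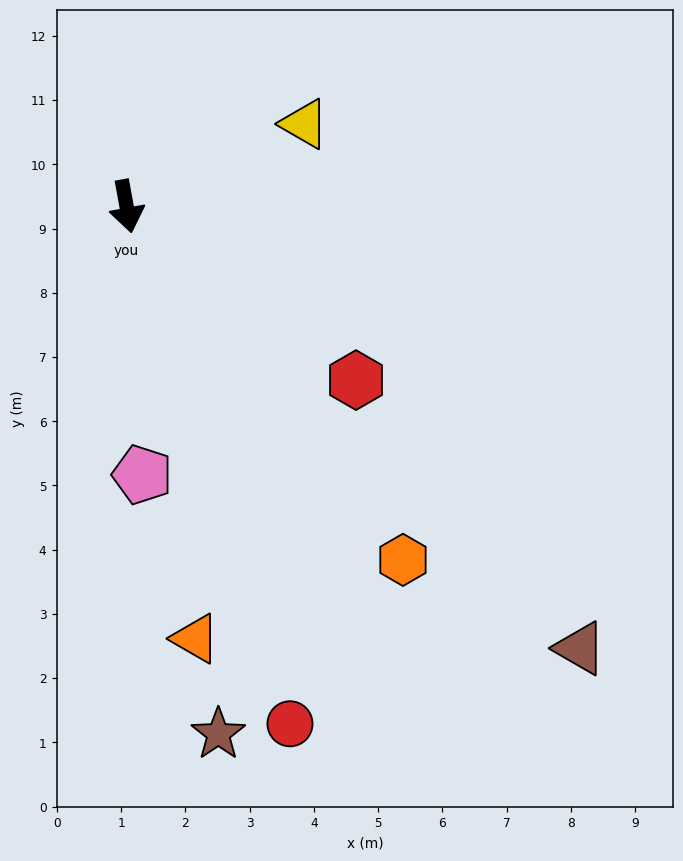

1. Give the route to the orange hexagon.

turn left 28°, forward 7.0 m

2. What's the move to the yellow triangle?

turn left 105°, forward 3.0 m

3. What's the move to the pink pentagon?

turn right 7°, forward 4.2 m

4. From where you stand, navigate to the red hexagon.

turn left 43°, forward 4.5 m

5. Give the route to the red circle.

turn left 7°, forward 8.4 m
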